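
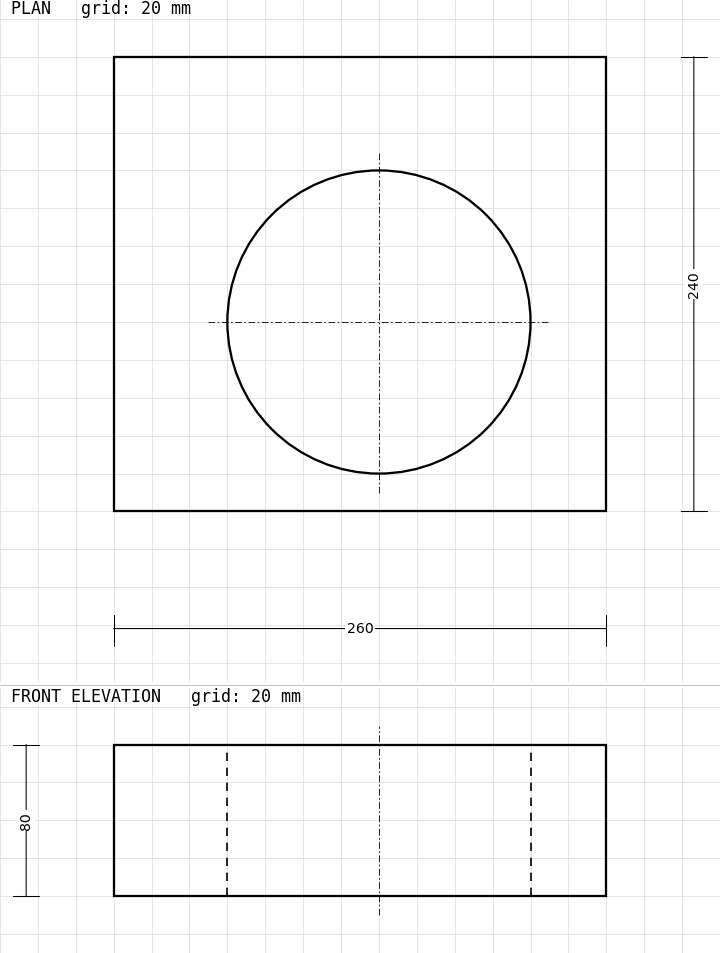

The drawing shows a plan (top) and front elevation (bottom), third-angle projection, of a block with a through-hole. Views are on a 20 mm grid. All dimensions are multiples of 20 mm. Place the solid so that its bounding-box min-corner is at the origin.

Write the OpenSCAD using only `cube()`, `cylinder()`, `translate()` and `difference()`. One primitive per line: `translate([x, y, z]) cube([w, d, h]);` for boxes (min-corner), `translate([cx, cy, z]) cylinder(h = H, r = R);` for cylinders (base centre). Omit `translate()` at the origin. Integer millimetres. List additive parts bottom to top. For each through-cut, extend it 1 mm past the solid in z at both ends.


difference() {
  cube([260, 240, 80]);
  translate([140, 100, -1]) cylinder(h = 82, r = 80);
}


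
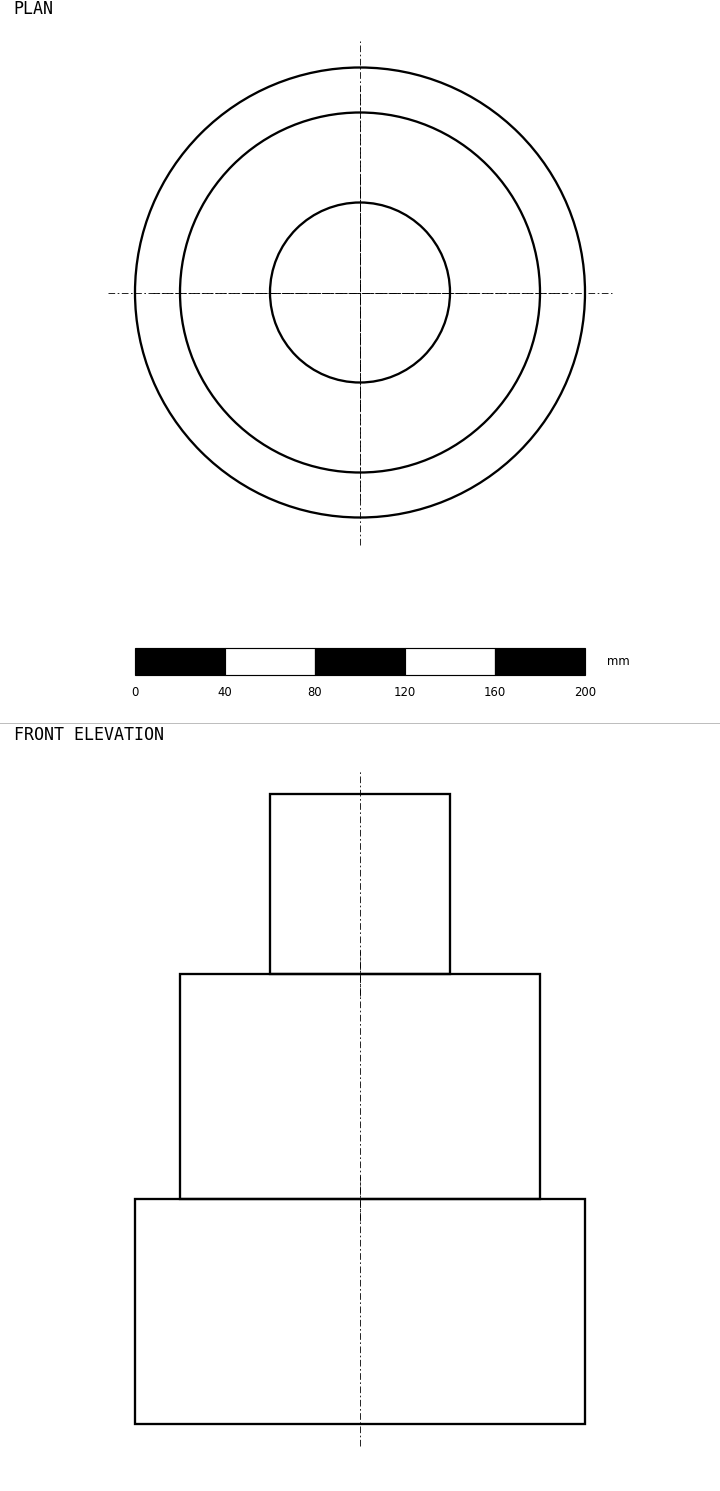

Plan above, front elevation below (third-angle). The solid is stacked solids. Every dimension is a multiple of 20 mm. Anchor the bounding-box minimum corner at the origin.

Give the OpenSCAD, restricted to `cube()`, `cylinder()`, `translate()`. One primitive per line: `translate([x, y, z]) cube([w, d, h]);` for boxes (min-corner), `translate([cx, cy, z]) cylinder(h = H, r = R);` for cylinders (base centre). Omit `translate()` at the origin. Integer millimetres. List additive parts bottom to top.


translate([100, 100, 0]) cylinder(h = 100, r = 100);
translate([100, 100, 100]) cylinder(h = 100, r = 80);
translate([100, 100, 200]) cylinder(h = 80, r = 40);


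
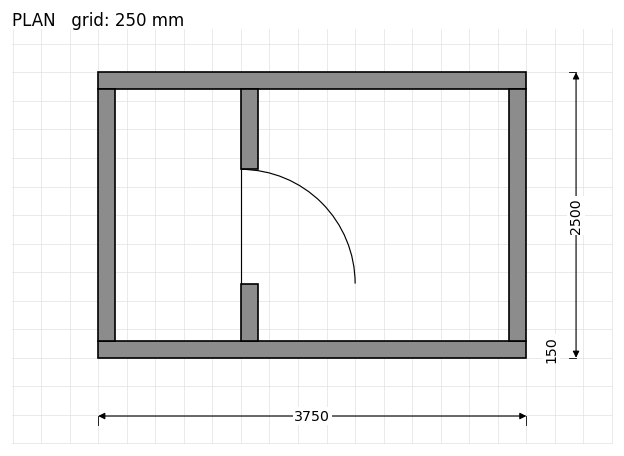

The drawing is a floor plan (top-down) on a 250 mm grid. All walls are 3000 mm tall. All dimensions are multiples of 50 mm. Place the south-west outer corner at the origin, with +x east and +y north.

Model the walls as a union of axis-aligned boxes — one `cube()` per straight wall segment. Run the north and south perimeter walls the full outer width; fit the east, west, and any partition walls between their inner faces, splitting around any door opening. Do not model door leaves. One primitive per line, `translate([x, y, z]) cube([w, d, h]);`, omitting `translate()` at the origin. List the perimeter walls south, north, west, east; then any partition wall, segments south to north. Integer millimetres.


cube([3750, 150, 3000]);
translate([0, 2350, 0]) cube([3750, 150, 3000]);
translate([0, 150, 0]) cube([150, 2200, 3000]);
translate([3600, 150, 0]) cube([150, 2200, 3000]);
translate([1250, 150, 0]) cube([150, 500, 3000]);
translate([1250, 1650, 0]) cube([150, 700, 3000]);


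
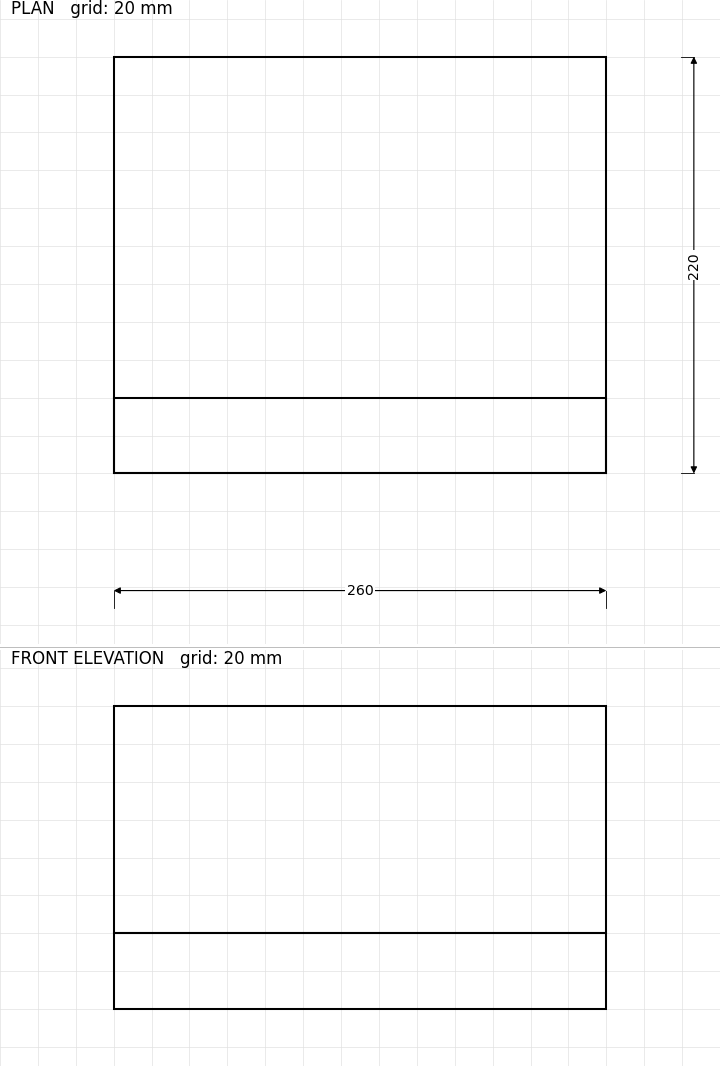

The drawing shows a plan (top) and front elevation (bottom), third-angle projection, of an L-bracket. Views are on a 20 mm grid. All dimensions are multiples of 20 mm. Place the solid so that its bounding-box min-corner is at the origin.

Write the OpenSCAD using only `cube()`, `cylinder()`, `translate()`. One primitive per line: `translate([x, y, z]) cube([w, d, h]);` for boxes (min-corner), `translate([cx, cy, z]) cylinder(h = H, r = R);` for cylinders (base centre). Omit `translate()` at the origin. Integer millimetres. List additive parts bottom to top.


cube([260, 220, 40]);
translate([0, 0, 40]) cube([260, 40, 120]);


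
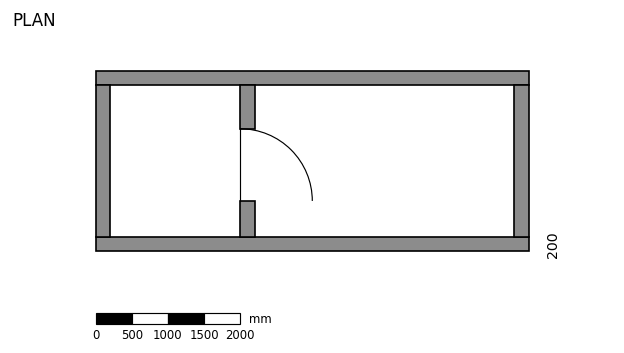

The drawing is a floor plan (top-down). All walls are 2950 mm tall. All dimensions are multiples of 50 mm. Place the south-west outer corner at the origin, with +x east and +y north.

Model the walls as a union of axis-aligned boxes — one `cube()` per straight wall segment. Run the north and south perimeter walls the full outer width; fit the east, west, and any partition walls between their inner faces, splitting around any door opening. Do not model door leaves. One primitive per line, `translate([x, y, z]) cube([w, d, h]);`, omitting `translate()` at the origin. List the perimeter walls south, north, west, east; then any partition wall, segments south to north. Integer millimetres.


cube([6000, 200, 2950]);
translate([0, 2300, 0]) cube([6000, 200, 2950]);
translate([0, 200, 0]) cube([200, 2100, 2950]);
translate([5800, 200, 0]) cube([200, 2100, 2950]);
translate([2000, 200, 0]) cube([200, 500, 2950]);
translate([2000, 1700, 0]) cube([200, 600, 2950]);


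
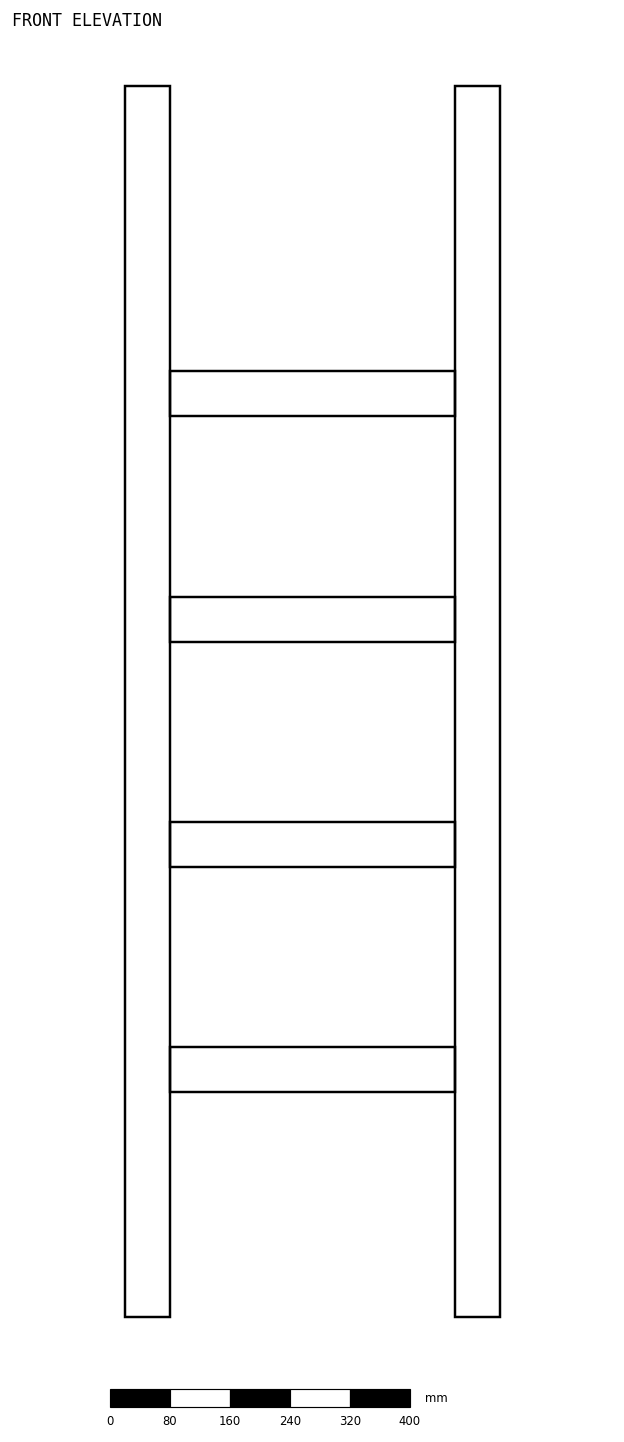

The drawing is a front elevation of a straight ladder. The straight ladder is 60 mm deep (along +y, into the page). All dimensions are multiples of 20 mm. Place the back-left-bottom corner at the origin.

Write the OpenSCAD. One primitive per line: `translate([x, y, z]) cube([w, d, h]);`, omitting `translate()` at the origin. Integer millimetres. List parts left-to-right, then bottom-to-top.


cube([60, 60, 1640]);
translate([60, 0, 300]) cube([380, 60, 60]);
translate([60, 0, 600]) cube([380, 60, 60]);
translate([60, 0, 900]) cube([380, 60, 60]);
translate([60, 0, 1200]) cube([380, 60, 60]);
translate([440, 0, 0]) cube([60, 60, 1640]);


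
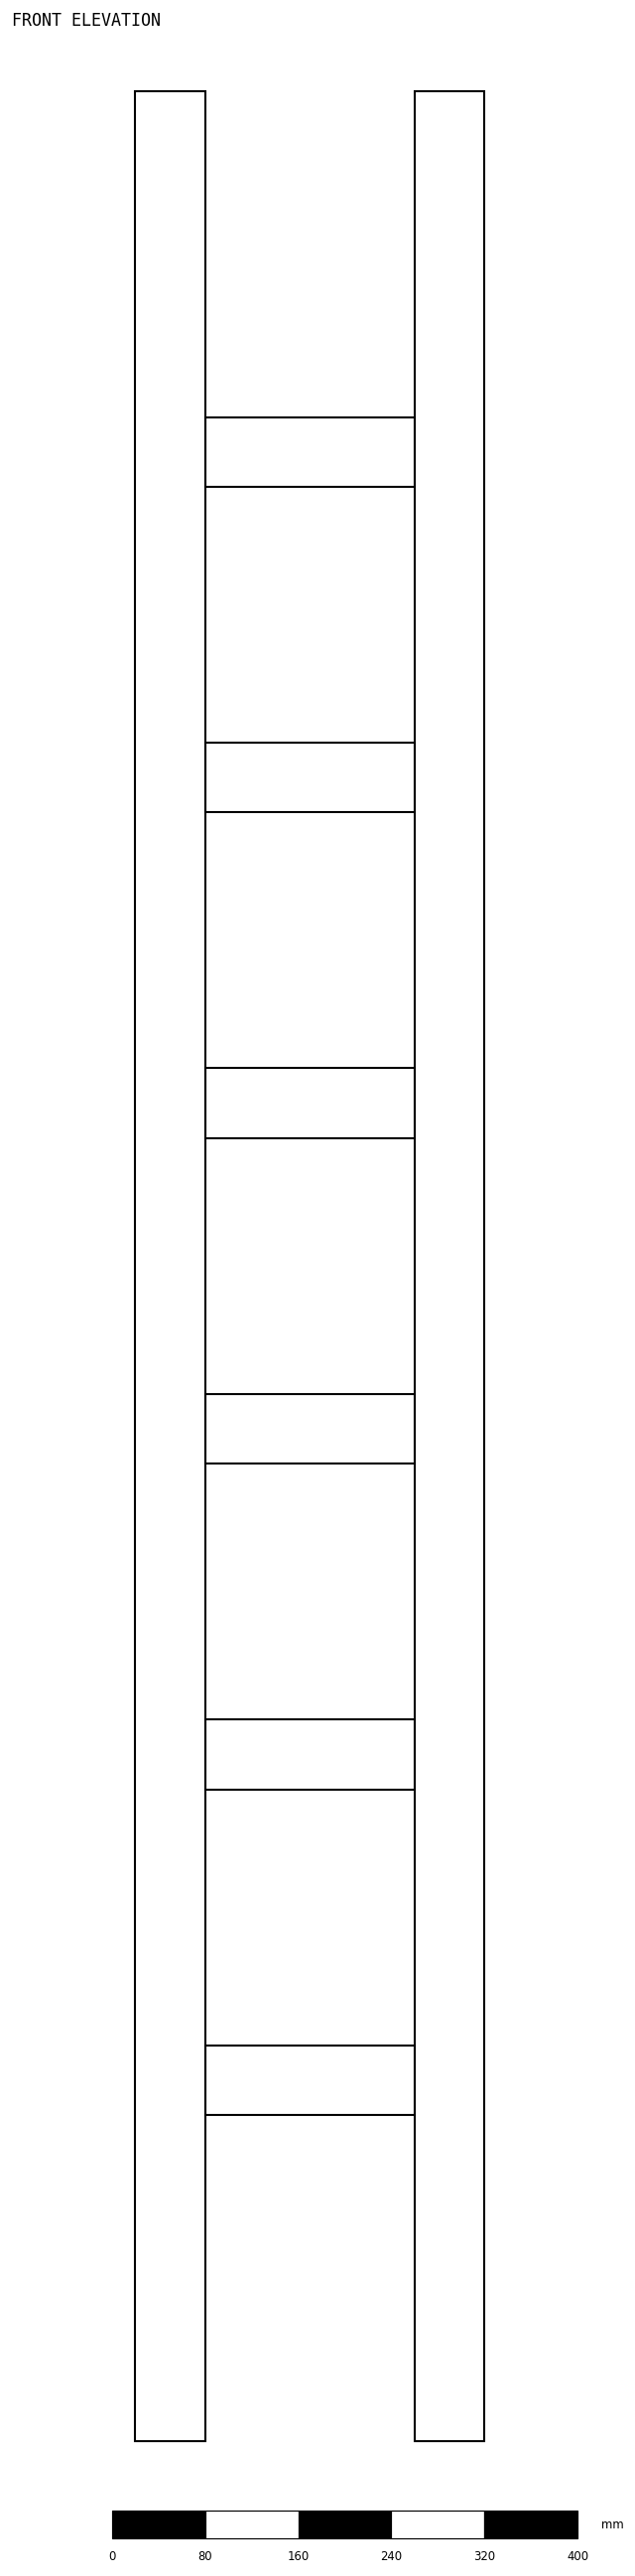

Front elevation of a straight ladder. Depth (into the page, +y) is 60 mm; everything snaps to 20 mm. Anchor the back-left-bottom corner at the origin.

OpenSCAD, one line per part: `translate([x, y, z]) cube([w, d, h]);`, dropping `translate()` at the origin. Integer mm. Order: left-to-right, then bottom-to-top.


cube([60, 60, 2020]);
translate([60, 0, 280]) cube([180, 60, 60]);
translate([60, 0, 560]) cube([180, 60, 60]);
translate([60, 0, 840]) cube([180, 60, 60]);
translate([60, 0, 1120]) cube([180, 60, 60]);
translate([60, 0, 1400]) cube([180, 60, 60]);
translate([60, 0, 1680]) cube([180, 60, 60]);
translate([240, 0, 0]) cube([60, 60, 2020]);


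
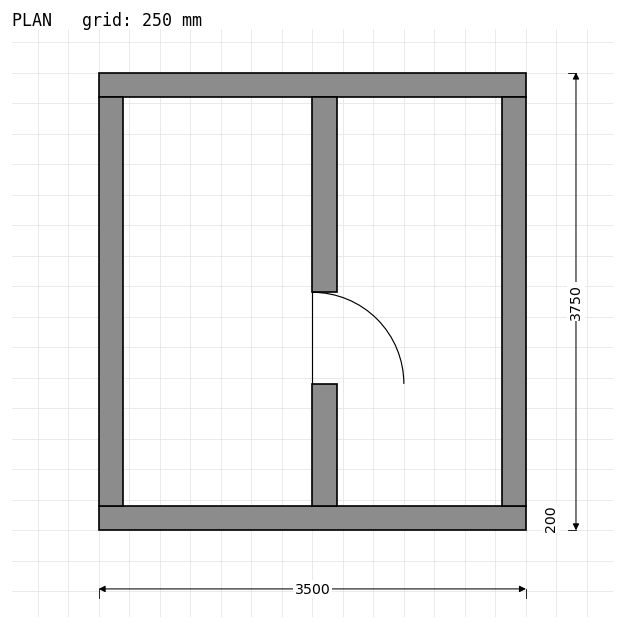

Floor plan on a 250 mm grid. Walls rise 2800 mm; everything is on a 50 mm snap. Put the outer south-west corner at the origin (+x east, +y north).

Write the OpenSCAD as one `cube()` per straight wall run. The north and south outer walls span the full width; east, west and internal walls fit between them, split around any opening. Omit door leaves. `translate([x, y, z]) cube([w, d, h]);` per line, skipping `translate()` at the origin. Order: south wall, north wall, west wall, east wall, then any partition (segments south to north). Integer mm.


cube([3500, 200, 2800]);
translate([0, 3550, 0]) cube([3500, 200, 2800]);
translate([0, 200, 0]) cube([200, 3350, 2800]);
translate([3300, 200, 0]) cube([200, 3350, 2800]);
translate([1750, 200, 0]) cube([200, 1000, 2800]);
translate([1750, 1950, 0]) cube([200, 1600, 2800]);


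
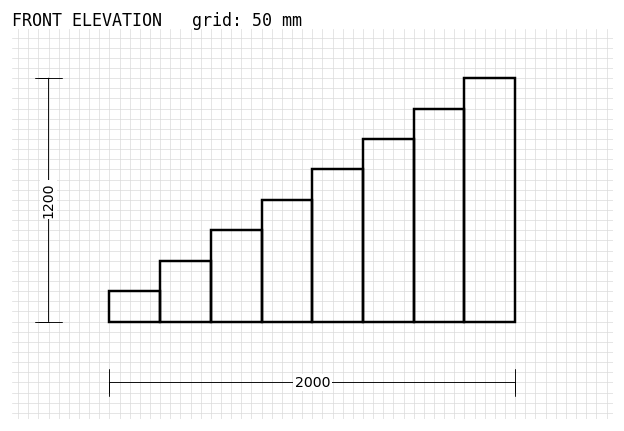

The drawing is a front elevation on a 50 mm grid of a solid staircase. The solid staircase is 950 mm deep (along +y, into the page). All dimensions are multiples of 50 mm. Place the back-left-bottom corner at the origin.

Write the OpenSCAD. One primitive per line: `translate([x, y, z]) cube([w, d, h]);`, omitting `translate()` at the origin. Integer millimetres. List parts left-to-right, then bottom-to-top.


cube([250, 950, 150]);
translate([250, 0, 0]) cube([250, 950, 300]);
translate([500, 0, 0]) cube([250, 950, 450]);
translate([750, 0, 0]) cube([250, 950, 600]);
translate([1000, 0, 0]) cube([250, 950, 750]);
translate([1250, 0, 0]) cube([250, 950, 900]);
translate([1500, 0, 0]) cube([250, 950, 1050]);
translate([1750, 0, 0]) cube([250, 950, 1200]);


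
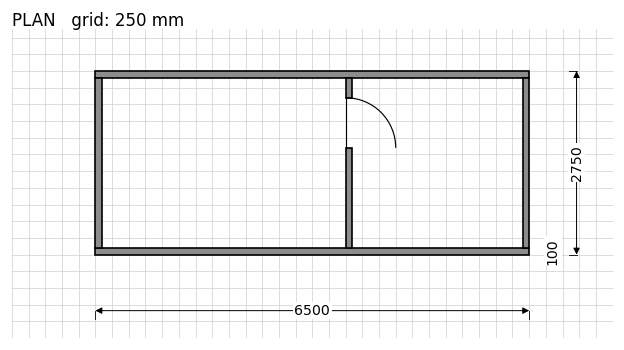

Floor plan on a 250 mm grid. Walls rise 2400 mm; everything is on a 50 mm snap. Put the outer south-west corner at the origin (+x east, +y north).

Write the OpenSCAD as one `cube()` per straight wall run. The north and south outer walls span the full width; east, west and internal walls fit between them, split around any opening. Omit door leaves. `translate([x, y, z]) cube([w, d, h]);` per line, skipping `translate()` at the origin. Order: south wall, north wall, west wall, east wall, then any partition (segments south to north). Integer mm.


cube([6500, 100, 2400]);
translate([0, 2650, 0]) cube([6500, 100, 2400]);
translate([0, 100, 0]) cube([100, 2550, 2400]);
translate([6400, 100, 0]) cube([100, 2550, 2400]);
translate([3750, 100, 0]) cube([100, 1500, 2400]);
translate([3750, 2350, 0]) cube([100, 300, 2400]);


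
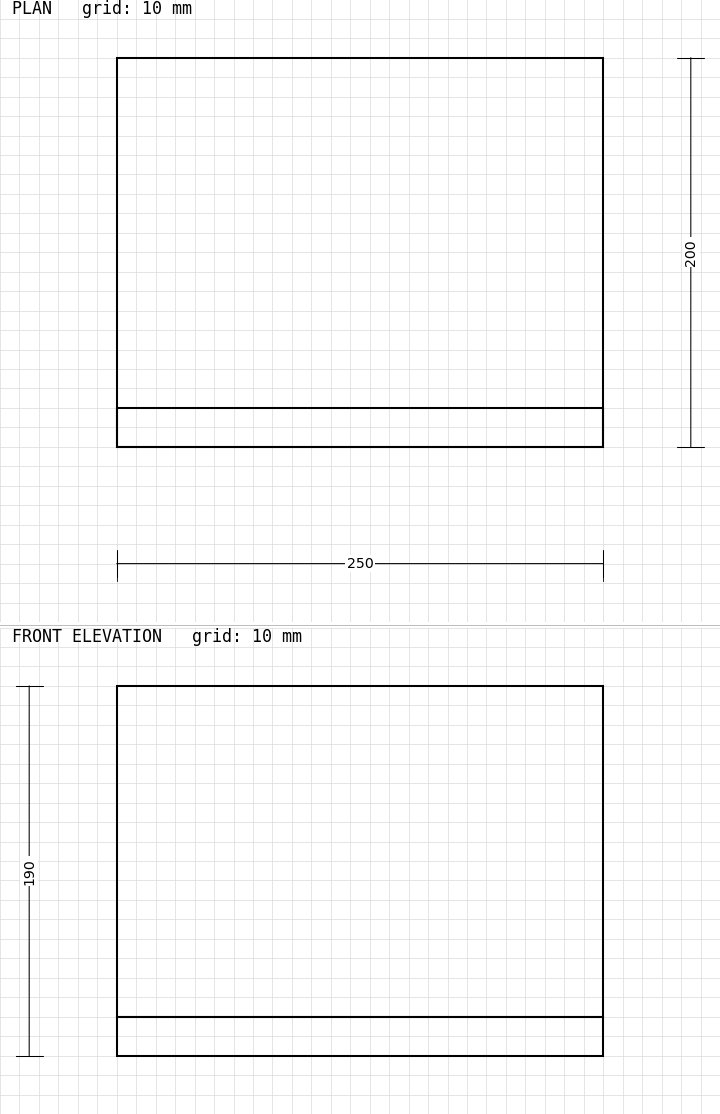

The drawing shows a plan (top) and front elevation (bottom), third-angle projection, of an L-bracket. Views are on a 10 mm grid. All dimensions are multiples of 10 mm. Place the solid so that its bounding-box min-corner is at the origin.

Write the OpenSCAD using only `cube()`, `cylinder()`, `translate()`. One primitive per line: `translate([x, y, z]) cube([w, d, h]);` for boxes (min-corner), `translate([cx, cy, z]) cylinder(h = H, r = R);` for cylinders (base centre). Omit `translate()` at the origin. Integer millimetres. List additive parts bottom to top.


cube([250, 200, 20]);
translate([0, 0, 20]) cube([250, 20, 170]);


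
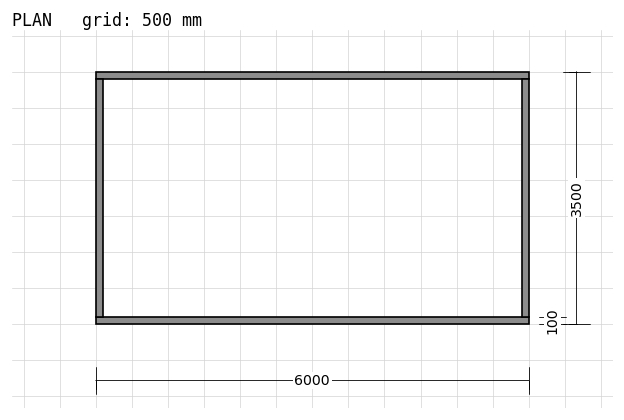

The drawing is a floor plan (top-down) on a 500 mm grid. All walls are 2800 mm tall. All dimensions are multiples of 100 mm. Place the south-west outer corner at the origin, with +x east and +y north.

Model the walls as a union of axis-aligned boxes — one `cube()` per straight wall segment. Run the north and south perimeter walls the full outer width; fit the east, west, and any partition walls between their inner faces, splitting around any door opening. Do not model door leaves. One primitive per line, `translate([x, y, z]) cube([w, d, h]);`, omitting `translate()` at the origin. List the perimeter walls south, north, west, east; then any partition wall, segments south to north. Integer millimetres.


cube([6000, 100, 2800]);
translate([0, 3400, 0]) cube([6000, 100, 2800]);
translate([0, 100, 0]) cube([100, 3300, 2800]);
translate([5900, 100, 0]) cube([100, 3300, 2800]);


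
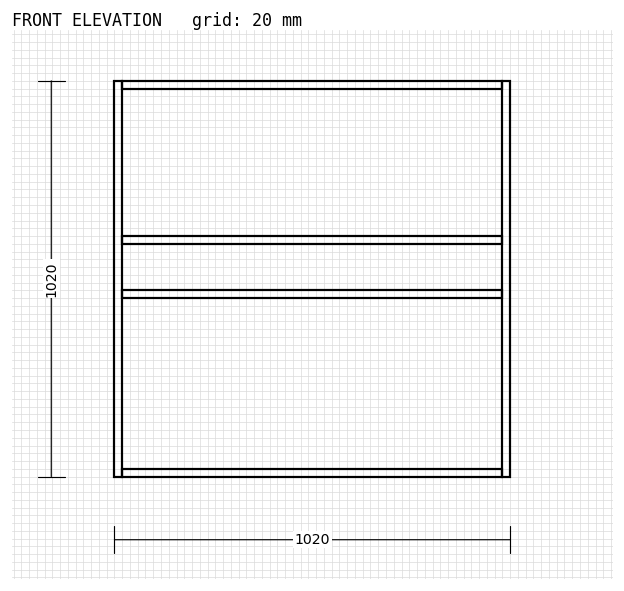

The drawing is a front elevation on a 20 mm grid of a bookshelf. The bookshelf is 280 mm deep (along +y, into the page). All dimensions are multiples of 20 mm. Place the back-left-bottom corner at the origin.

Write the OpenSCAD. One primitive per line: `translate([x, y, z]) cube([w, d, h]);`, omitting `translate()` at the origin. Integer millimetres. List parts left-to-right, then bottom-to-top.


cube([20, 280, 1020]);
translate([20, 0, 0]) cube([980, 280, 20]);
translate([20, 0, 460]) cube([980, 280, 20]);
translate([20, 0, 600]) cube([980, 280, 20]);
translate([20, 0, 1000]) cube([980, 280, 20]);
translate([1000, 0, 0]) cube([20, 280, 1020]);


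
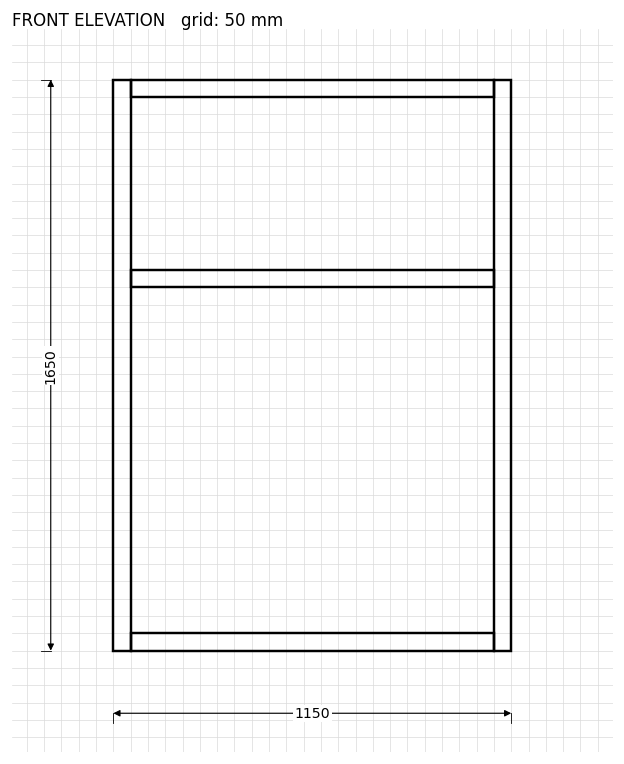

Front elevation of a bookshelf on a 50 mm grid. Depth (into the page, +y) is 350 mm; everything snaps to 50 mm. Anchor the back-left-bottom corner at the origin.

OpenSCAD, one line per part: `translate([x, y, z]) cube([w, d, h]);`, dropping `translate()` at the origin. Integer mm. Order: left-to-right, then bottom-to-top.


cube([50, 350, 1650]);
translate([50, 0, 0]) cube([1050, 350, 50]);
translate([50, 0, 1050]) cube([1050, 350, 50]);
translate([50, 0, 1600]) cube([1050, 350, 50]);
translate([1100, 0, 0]) cube([50, 350, 1650]);


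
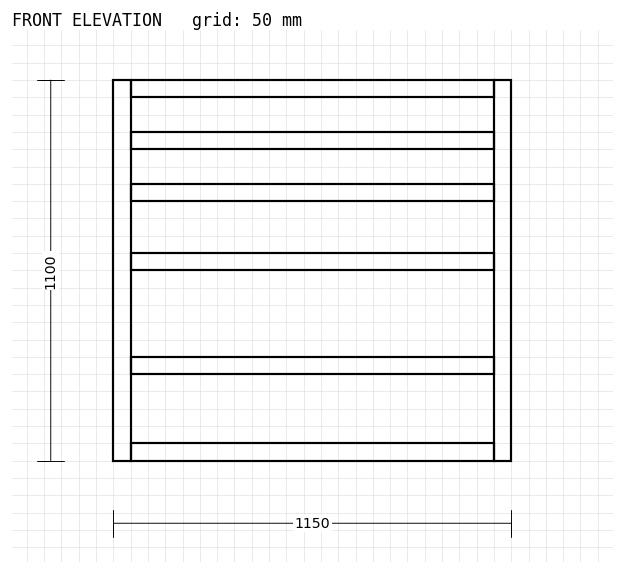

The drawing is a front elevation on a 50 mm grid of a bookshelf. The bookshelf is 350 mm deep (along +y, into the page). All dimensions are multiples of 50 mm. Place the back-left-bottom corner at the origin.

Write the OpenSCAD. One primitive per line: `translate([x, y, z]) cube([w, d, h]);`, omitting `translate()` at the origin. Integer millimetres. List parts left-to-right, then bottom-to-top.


cube([50, 350, 1100]);
translate([50, 0, 0]) cube([1050, 350, 50]);
translate([50, 0, 250]) cube([1050, 350, 50]);
translate([50, 0, 550]) cube([1050, 350, 50]);
translate([50, 0, 750]) cube([1050, 350, 50]);
translate([50, 0, 900]) cube([1050, 350, 50]);
translate([50, 0, 1050]) cube([1050, 350, 50]);
translate([1100, 0, 0]) cube([50, 350, 1100]);


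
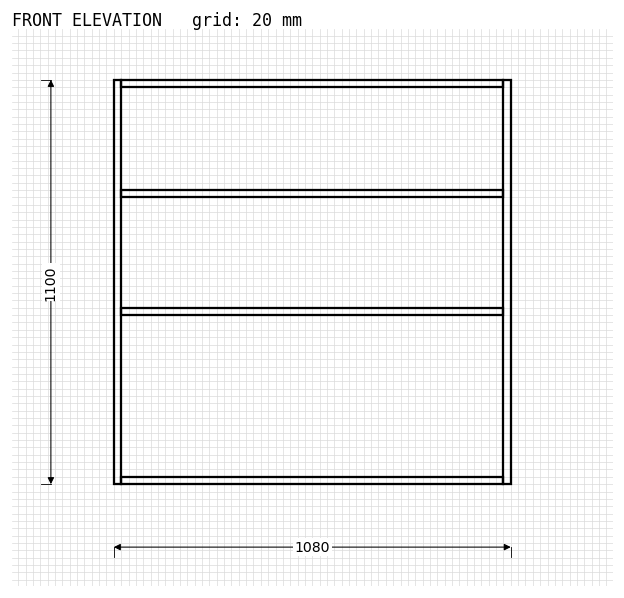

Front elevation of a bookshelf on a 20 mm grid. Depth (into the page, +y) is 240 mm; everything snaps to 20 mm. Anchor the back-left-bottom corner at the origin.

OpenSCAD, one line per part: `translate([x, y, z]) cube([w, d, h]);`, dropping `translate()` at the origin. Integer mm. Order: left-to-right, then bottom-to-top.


cube([20, 240, 1100]);
translate([20, 0, 0]) cube([1040, 240, 20]);
translate([20, 0, 460]) cube([1040, 240, 20]);
translate([20, 0, 780]) cube([1040, 240, 20]);
translate([20, 0, 1080]) cube([1040, 240, 20]);
translate([1060, 0, 0]) cube([20, 240, 1100]);


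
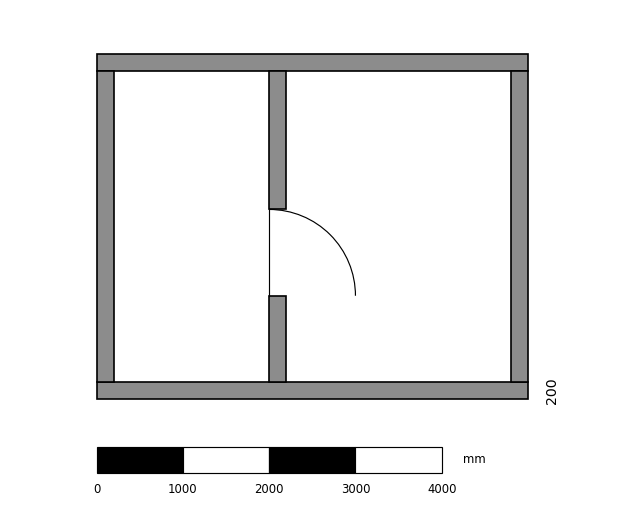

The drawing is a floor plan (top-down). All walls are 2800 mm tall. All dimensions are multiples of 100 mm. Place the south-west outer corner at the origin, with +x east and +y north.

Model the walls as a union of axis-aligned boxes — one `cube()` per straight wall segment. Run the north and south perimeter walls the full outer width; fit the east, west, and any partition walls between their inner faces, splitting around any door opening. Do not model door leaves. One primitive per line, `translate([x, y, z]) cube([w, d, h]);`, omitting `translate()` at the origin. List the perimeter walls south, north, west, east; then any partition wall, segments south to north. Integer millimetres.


cube([5000, 200, 2800]);
translate([0, 3800, 0]) cube([5000, 200, 2800]);
translate([0, 200, 0]) cube([200, 3600, 2800]);
translate([4800, 200, 0]) cube([200, 3600, 2800]);
translate([2000, 200, 0]) cube([200, 1000, 2800]);
translate([2000, 2200, 0]) cube([200, 1600, 2800]);


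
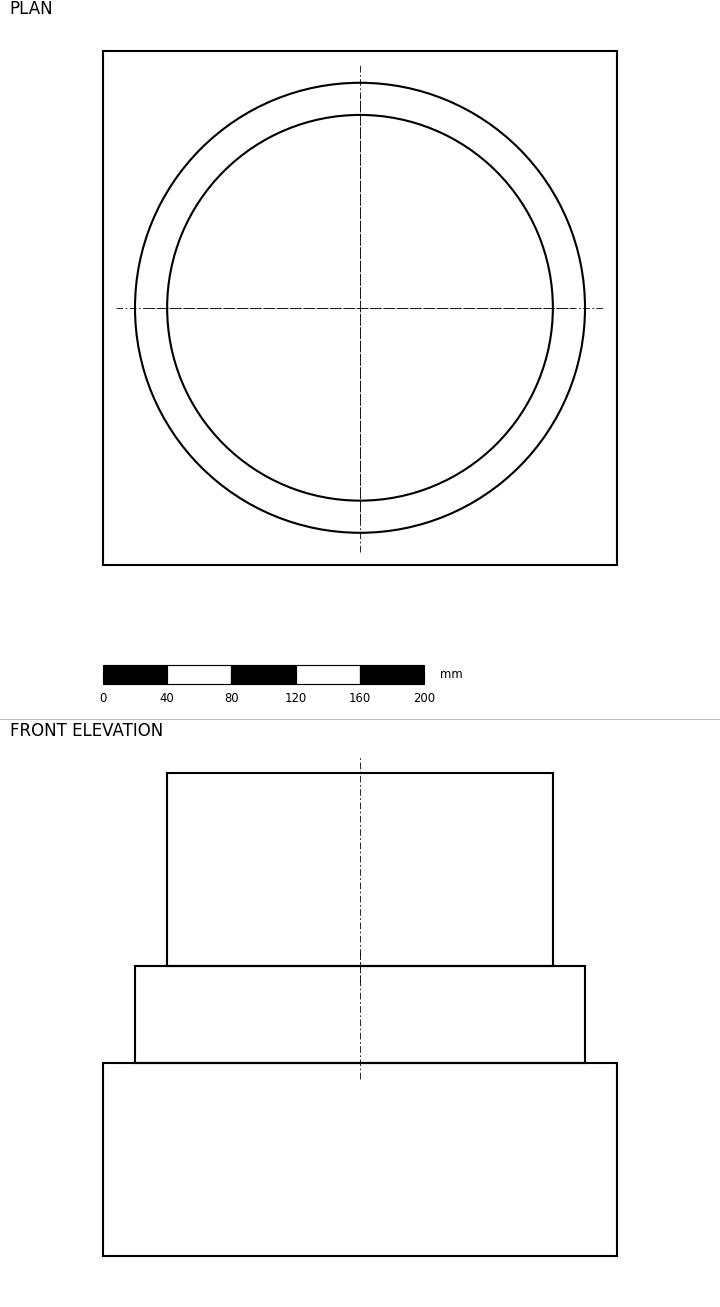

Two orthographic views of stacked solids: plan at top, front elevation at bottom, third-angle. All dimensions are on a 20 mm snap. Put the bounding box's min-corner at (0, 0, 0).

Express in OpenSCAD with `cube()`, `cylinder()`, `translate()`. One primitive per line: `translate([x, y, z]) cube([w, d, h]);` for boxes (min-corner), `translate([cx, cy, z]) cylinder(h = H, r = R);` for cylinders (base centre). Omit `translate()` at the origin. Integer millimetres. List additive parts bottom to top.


cube([320, 320, 120]);
translate([160, 160, 120]) cylinder(h = 60, r = 140);
translate([160, 160, 180]) cylinder(h = 120, r = 120);


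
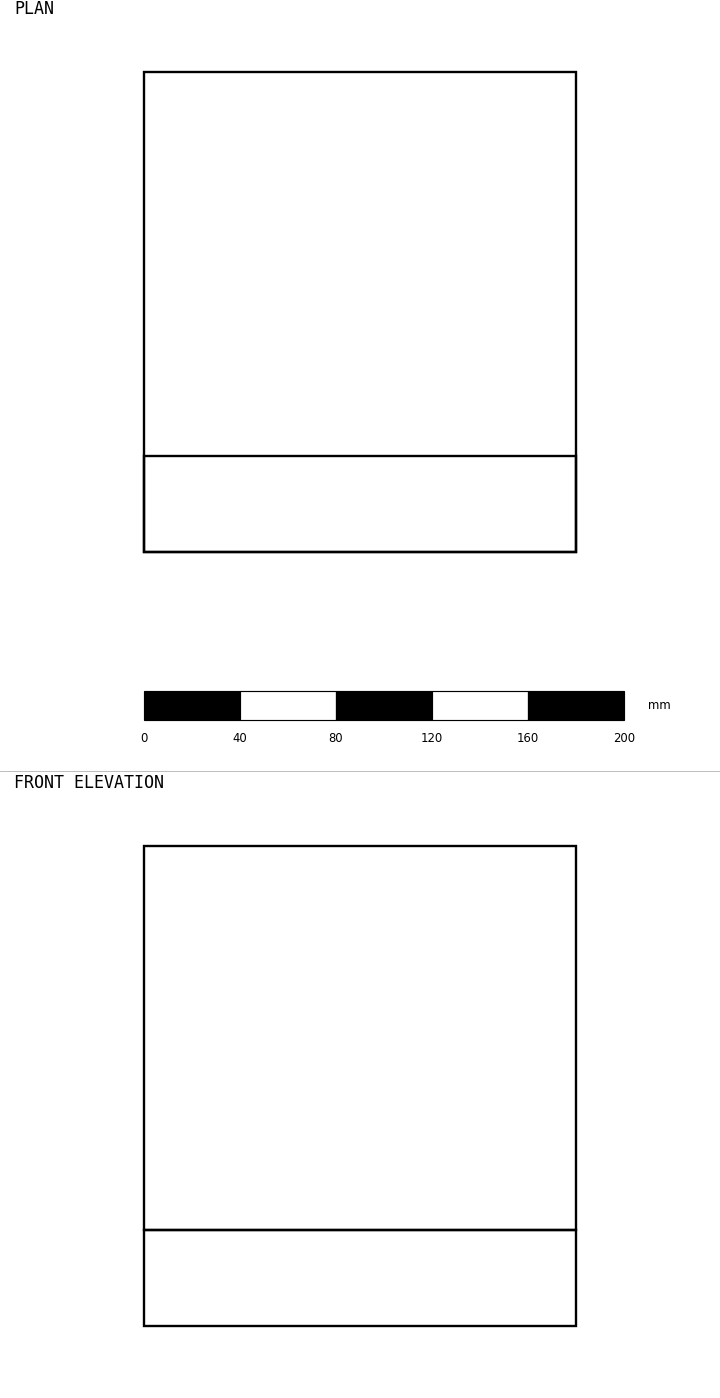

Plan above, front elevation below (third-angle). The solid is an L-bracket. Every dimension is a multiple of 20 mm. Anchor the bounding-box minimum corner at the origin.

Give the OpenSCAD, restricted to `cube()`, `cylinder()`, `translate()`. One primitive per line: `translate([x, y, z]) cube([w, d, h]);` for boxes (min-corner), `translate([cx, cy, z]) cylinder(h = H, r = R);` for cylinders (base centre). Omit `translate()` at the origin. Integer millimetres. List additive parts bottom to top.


cube([180, 200, 40]);
translate([0, 0, 40]) cube([180, 40, 160]);


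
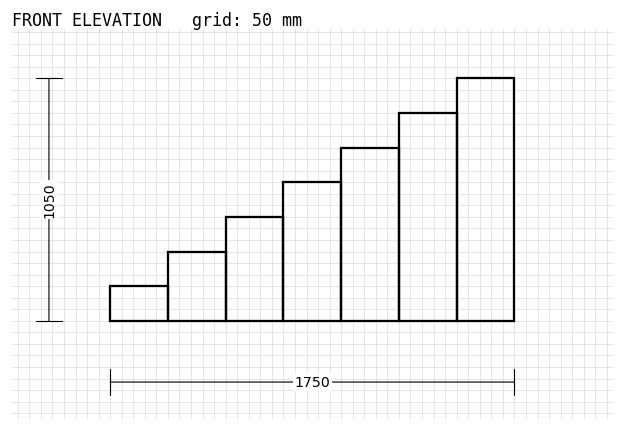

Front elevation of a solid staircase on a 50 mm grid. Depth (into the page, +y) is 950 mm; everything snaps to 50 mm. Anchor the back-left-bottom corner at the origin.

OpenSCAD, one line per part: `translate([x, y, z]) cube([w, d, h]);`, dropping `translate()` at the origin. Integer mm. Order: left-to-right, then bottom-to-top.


cube([250, 950, 150]);
translate([250, 0, 0]) cube([250, 950, 300]);
translate([500, 0, 0]) cube([250, 950, 450]);
translate([750, 0, 0]) cube([250, 950, 600]);
translate([1000, 0, 0]) cube([250, 950, 750]);
translate([1250, 0, 0]) cube([250, 950, 900]);
translate([1500, 0, 0]) cube([250, 950, 1050]);


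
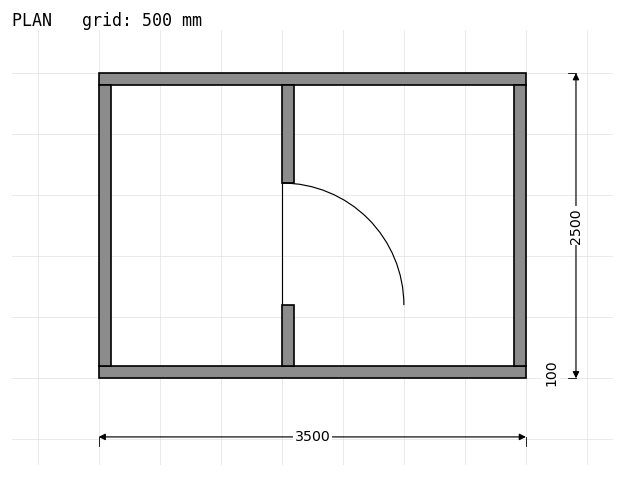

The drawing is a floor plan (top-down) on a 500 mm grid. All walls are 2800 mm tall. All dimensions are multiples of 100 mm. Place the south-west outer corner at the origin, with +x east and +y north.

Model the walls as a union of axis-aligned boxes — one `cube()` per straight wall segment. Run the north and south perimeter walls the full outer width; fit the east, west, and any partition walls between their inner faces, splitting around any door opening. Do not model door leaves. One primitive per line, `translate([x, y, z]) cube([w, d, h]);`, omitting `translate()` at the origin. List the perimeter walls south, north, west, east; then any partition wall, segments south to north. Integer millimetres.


cube([3500, 100, 2800]);
translate([0, 2400, 0]) cube([3500, 100, 2800]);
translate([0, 100, 0]) cube([100, 2300, 2800]);
translate([3400, 100, 0]) cube([100, 2300, 2800]);
translate([1500, 100, 0]) cube([100, 500, 2800]);
translate([1500, 1600, 0]) cube([100, 800, 2800]);


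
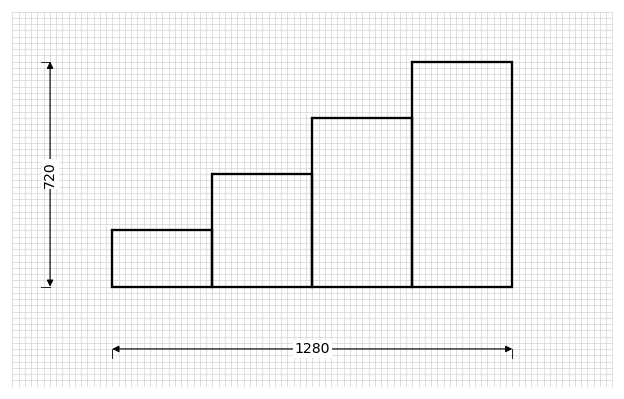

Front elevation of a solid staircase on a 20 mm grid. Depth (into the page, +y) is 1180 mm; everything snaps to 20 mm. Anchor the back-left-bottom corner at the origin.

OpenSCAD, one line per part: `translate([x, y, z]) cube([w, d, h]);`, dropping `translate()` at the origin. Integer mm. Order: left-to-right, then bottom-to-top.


cube([320, 1180, 180]);
translate([320, 0, 0]) cube([320, 1180, 360]);
translate([640, 0, 0]) cube([320, 1180, 540]);
translate([960, 0, 0]) cube([320, 1180, 720]);


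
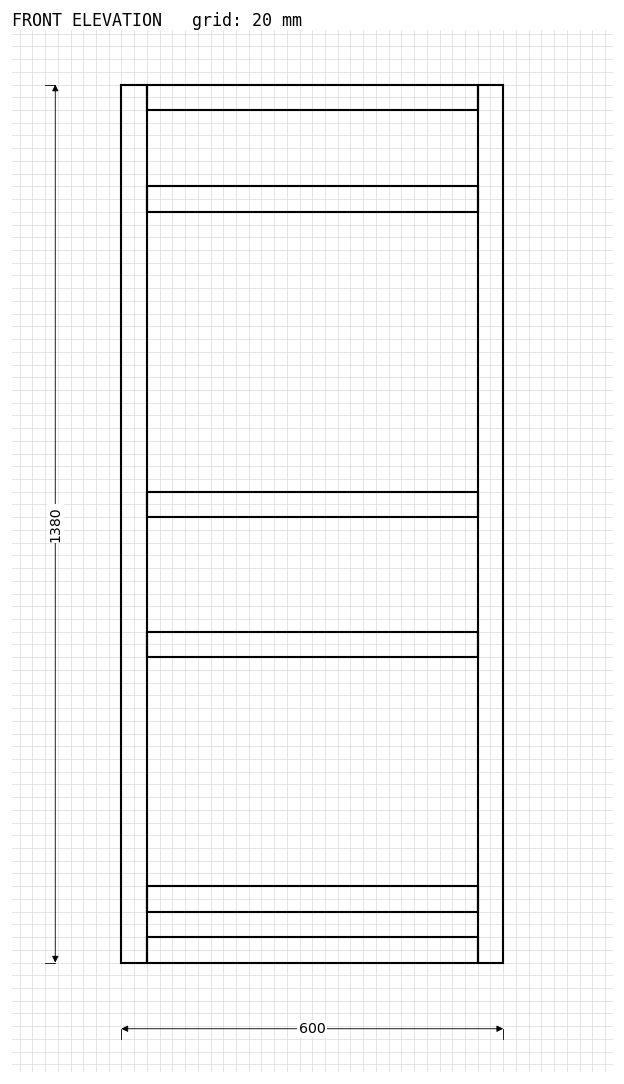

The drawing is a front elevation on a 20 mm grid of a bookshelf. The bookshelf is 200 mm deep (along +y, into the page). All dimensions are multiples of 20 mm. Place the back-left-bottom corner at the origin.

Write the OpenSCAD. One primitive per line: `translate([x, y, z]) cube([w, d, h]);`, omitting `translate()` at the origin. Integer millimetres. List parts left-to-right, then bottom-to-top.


cube([40, 200, 1380]);
translate([40, 0, 0]) cube([520, 200, 40]);
translate([40, 0, 80]) cube([520, 200, 40]);
translate([40, 0, 480]) cube([520, 200, 40]);
translate([40, 0, 700]) cube([520, 200, 40]);
translate([40, 0, 1180]) cube([520, 200, 40]);
translate([40, 0, 1340]) cube([520, 200, 40]);
translate([560, 0, 0]) cube([40, 200, 1380]);


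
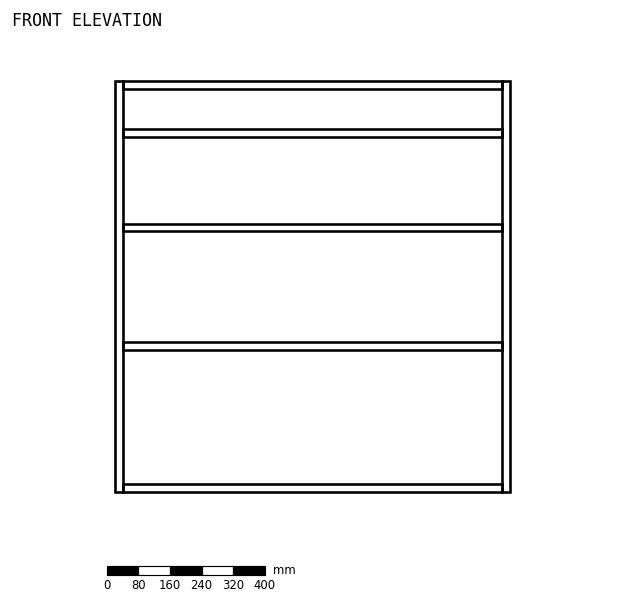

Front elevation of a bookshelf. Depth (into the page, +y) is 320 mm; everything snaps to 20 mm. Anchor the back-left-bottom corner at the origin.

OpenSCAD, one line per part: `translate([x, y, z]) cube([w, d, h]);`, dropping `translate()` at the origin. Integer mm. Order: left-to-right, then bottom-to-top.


cube([20, 320, 1040]);
translate([20, 0, 0]) cube([960, 320, 20]);
translate([20, 0, 360]) cube([960, 320, 20]);
translate([20, 0, 660]) cube([960, 320, 20]);
translate([20, 0, 900]) cube([960, 320, 20]);
translate([20, 0, 1020]) cube([960, 320, 20]);
translate([980, 0, 0]) cube([20, 320, 1040]);


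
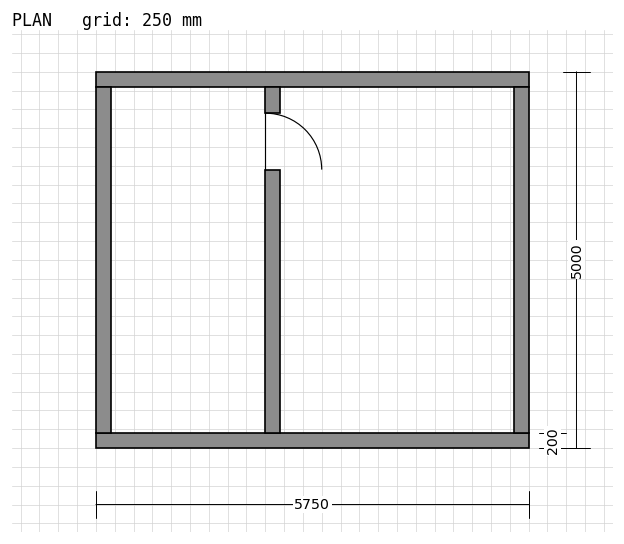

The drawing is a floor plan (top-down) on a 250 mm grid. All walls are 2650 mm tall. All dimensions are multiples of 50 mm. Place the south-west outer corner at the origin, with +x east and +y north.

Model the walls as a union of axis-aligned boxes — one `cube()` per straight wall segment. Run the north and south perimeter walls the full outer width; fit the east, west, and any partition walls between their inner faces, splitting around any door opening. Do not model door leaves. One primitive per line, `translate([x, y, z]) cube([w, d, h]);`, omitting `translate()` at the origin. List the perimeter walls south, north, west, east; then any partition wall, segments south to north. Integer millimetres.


cube([5750, 200, 2650]);
translate([0, 4800, 0]) cube([5750, 200, 2650]);
translate([0, 200, 0]) cube([200, 4600, 2650]);
translate([5550, 200, 0]) cube([200, 4600, 2650]);
translate([2250, 200, 0]) cube([200, 3500, 2650]);
translate([2250, 4450, 0]) cube([200, 350, 2650]);


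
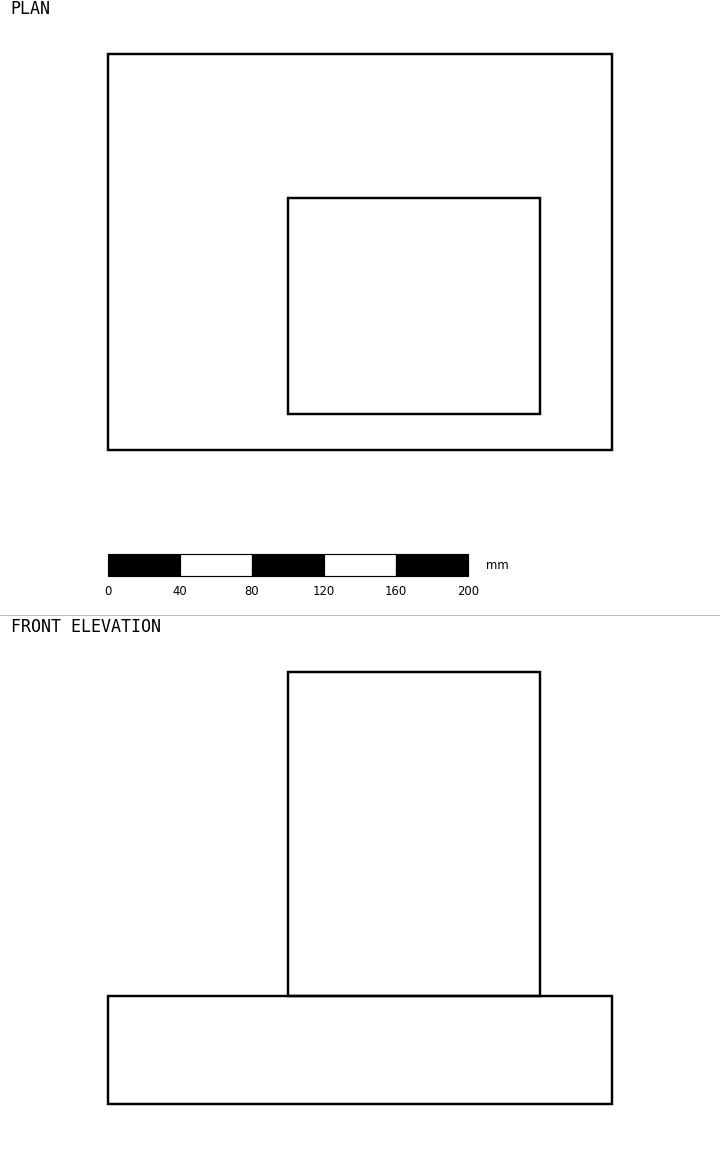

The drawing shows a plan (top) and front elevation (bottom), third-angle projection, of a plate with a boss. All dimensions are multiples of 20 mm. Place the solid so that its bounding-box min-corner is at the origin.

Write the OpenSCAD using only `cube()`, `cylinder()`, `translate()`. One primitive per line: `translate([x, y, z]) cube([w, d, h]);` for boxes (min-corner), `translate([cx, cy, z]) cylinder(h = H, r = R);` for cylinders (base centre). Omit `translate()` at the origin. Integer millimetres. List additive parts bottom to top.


cube([280, 220, 60]);
translate([100, 20, 60]) cube([140, 120, 180]);


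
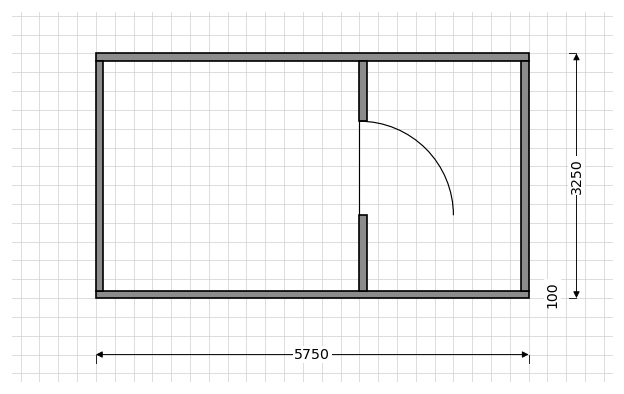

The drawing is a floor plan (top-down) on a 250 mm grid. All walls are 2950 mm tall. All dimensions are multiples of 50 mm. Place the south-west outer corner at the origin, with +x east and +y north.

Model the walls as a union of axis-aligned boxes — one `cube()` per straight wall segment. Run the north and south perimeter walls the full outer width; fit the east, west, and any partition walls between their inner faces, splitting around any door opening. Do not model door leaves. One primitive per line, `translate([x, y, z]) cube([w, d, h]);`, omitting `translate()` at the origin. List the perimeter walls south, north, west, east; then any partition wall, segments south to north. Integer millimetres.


cube([5750, 100, 2950]);
translate([0, 3150, 0]) cube([5750, 100, 2950]);
translate([0, 100, 0]) cube([100, 3050, 2950]);
translate([5650, 100, 0]) cube([100, 3050, 2950]);
translate([3500, 100, 0]) cube([100, 1000, 2950]);
translate([3500, 2350, 0]) cube([100, 800, 2950]);


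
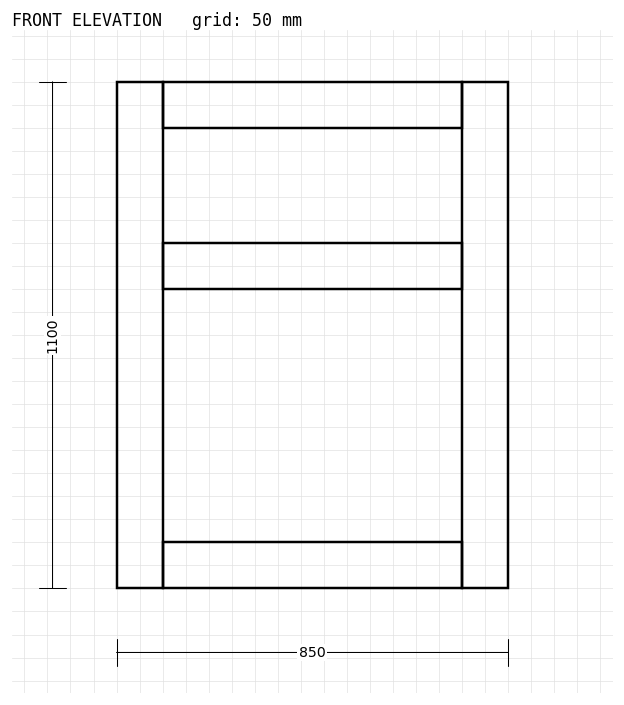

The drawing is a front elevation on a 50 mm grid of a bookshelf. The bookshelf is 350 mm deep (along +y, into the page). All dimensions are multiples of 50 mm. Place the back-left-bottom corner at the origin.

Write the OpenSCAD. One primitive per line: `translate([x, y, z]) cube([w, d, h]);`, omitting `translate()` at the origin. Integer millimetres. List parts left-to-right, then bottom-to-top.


cube([100, 350, 1100]);
translate([100, 0, 0]) cube([650, 350, 100]);
translate([100, 0, 650]) cube([650, 350, 100]);
translate([100, 0, 1000]) cube([650, 350, 100]);
translate([750, 0, 0]) cube([100, 350, 1100]);


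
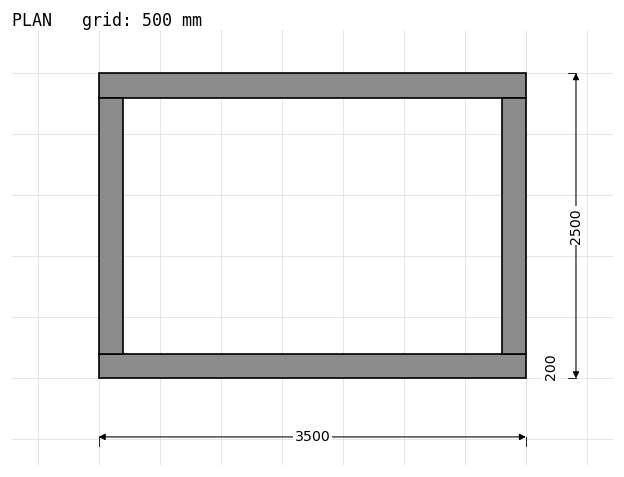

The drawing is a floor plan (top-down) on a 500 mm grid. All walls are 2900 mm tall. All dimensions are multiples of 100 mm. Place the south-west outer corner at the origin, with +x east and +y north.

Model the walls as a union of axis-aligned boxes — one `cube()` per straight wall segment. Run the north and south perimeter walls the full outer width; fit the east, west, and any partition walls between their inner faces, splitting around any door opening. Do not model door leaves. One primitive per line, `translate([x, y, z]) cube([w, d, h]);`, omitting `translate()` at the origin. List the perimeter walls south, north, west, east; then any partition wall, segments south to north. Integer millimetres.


cube([3500, 200, 2900]);
translate([0, 2300, 0]) cube([3500, 200, 2900]);
translate([0, 200, 0]) cube([200, 2100, 2900]);
translate([3300, 200, 0]) cube([200, 2100, 2900]);


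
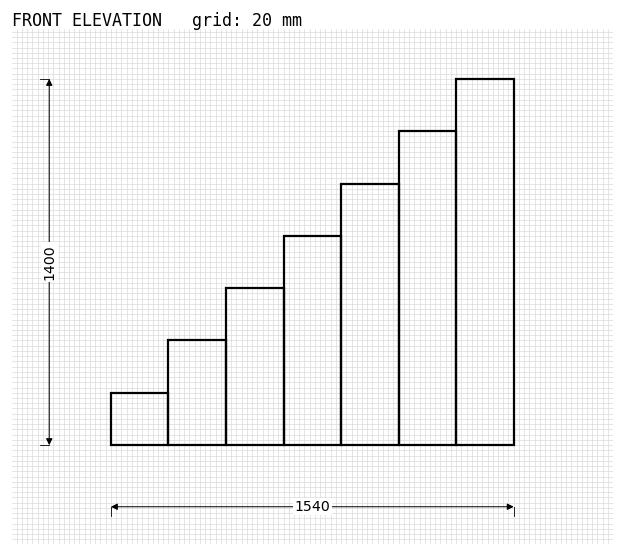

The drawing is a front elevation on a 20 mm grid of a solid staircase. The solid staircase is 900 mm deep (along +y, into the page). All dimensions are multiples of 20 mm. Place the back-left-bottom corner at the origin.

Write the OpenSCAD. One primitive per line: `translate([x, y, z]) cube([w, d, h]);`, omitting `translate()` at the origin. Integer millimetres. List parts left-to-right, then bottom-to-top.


cube([220, 900, 200]);
translate([220, 0, 0]) cube([220, 900, 400]);
translate([440, 0, 0]) cube([220, 900, 600]);
translate([660, 0, 0]) cube([220, 900, 800]);
translate([880, 0, 0]) cube([220, 900, 1000]);
translate([1100, 0, 0]) cube([220, 900, 1200]);
translate([1320, 0, 0]) cube([220, 900, 1400]);


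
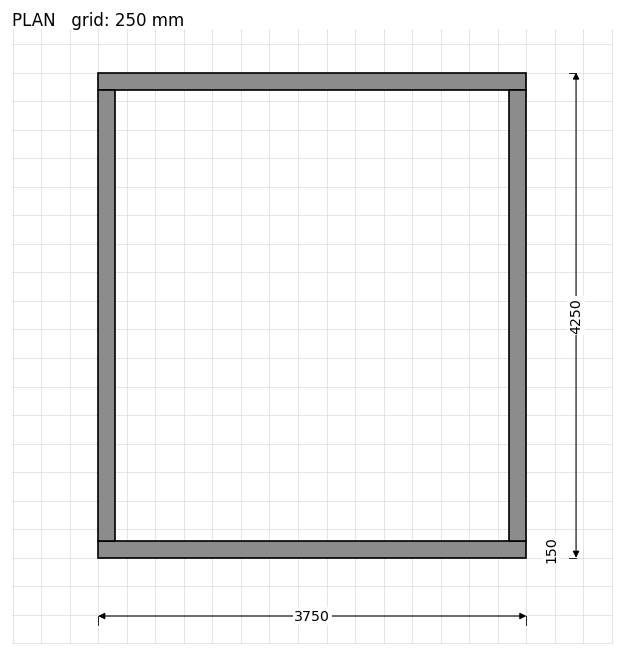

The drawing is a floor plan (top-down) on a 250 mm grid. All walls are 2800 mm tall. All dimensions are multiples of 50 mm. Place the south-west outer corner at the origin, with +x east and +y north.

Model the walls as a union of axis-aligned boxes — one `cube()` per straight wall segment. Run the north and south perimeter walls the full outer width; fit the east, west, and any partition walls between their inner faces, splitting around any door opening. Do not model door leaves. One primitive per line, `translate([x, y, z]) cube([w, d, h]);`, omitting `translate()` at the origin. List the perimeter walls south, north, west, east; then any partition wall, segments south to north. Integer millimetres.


cube([3750, 150, 2800]);
translate([0, 4100, 0]) cube([3750, 150, 2800]);
translate([0, 150, 0]) cube([150, 3950, 2800]);
translate([3600, 150, 0]) cube([150, 3950, 2800]);


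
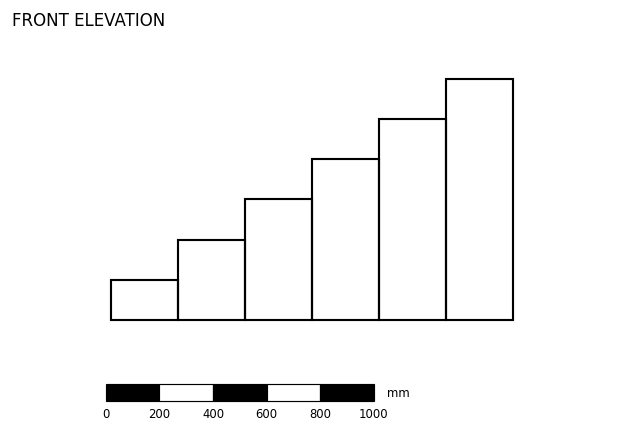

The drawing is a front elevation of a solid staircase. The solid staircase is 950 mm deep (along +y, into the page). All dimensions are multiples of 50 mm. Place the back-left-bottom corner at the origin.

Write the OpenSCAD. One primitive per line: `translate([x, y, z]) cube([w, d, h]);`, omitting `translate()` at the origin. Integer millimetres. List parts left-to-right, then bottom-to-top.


cube([250, 950, 150]);
translate([250, 0, 0]) cube([250, 950, 300]);
translate([500, 0, 0]) cube([250, 950, 450]);
translate([750, 0, 0]) cube([250, 950, 600]);
translate([1000, 0, 0]) cube([250, 950, 750]);
translate([1250, 0, 0]) cube([250, 950, 900]);


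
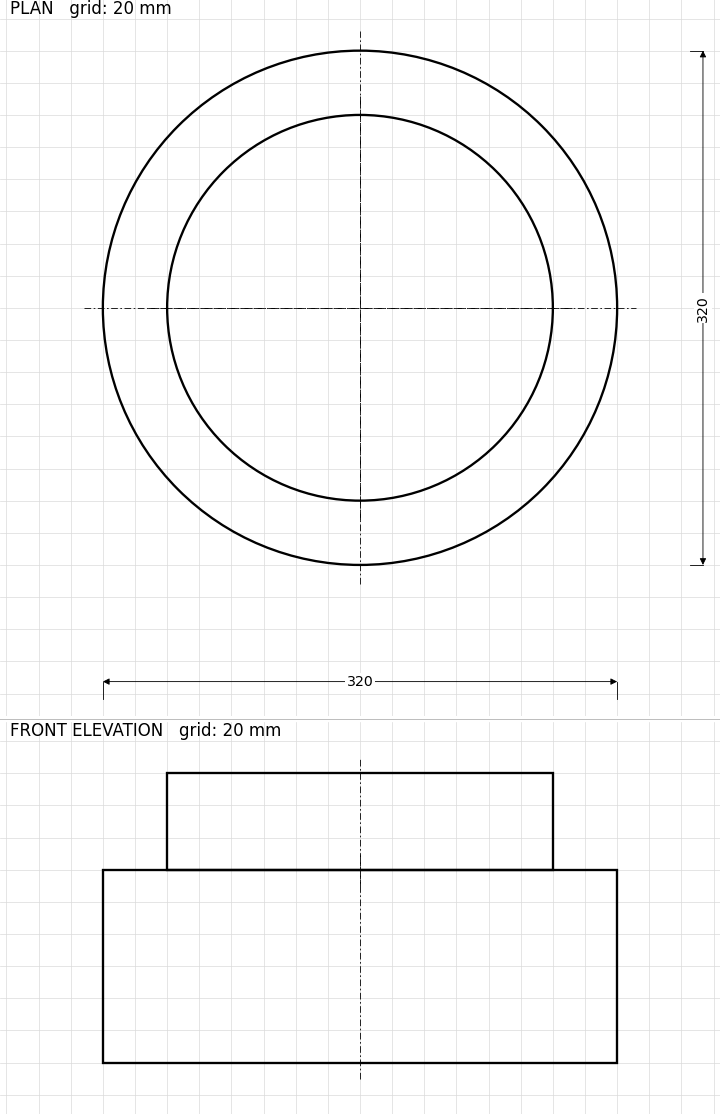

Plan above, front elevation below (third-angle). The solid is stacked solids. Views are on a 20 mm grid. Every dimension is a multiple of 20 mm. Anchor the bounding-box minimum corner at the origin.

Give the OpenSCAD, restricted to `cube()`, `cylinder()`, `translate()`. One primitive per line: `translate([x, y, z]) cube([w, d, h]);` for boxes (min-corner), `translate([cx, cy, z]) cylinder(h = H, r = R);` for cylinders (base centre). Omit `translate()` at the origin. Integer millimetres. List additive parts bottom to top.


translate([160, 160, 0]) cylinder(h = 120, r = 160);
translate([160, 160, 120]) cylinder(h = 60, r = 120);


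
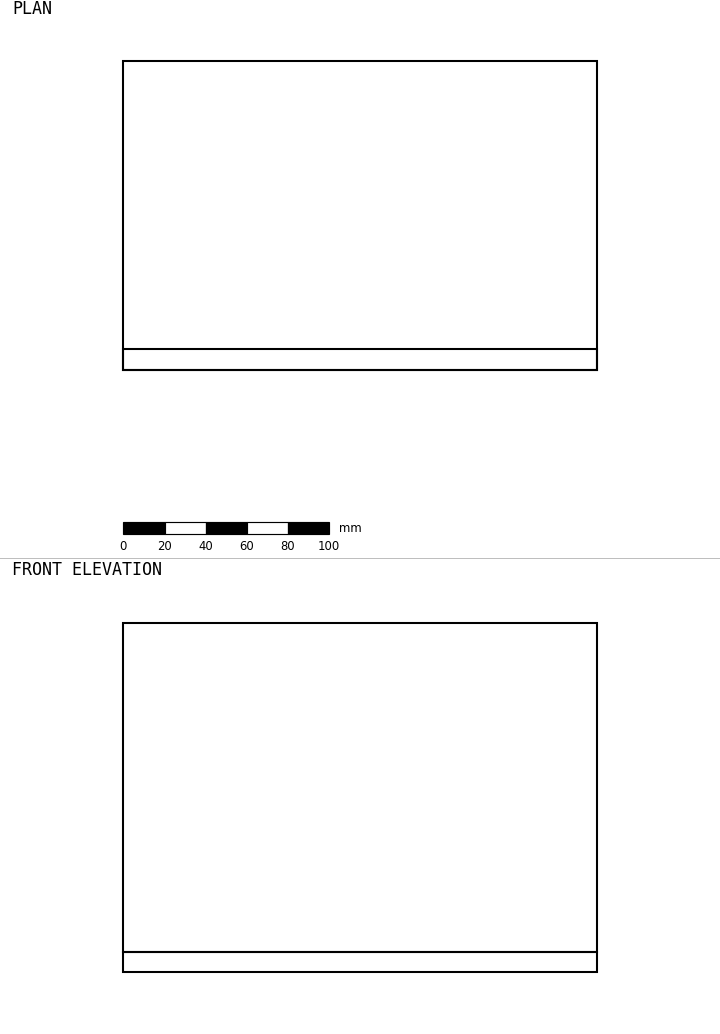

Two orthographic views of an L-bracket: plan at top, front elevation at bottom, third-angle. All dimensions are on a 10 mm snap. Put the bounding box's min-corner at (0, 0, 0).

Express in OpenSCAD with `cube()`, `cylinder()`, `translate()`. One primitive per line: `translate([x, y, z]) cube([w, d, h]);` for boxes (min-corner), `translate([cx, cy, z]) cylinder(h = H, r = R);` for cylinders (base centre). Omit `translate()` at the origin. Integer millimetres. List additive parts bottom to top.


cube([230, 150, 10]);
translate([0, 0, 10]) cube([230, 10, 160]);


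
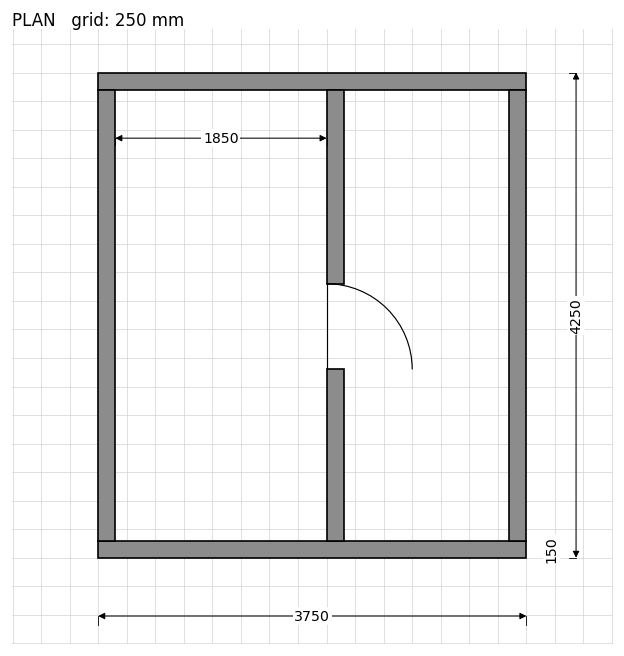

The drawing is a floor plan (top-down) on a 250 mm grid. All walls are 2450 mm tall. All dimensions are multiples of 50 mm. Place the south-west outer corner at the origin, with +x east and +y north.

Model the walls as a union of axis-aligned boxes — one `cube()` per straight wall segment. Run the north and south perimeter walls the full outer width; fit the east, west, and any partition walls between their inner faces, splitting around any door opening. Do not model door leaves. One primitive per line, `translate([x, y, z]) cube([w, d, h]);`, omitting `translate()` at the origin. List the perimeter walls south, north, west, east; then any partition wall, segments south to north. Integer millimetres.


cube([3750, 150, 2450]);
translate([0, 4100, 0]) cube([3750, 150, 2450]);
translate([0, 150, 0]) cube([150, 3950, 2450]);
translate([3600, 150, 0]) cube([150, 3950, 2450]);
translate([2000, 150, 0]) cube([150, 1500, 2450]);
translate([2000, 2400, 0]) cube([150, 1700, 2450]);


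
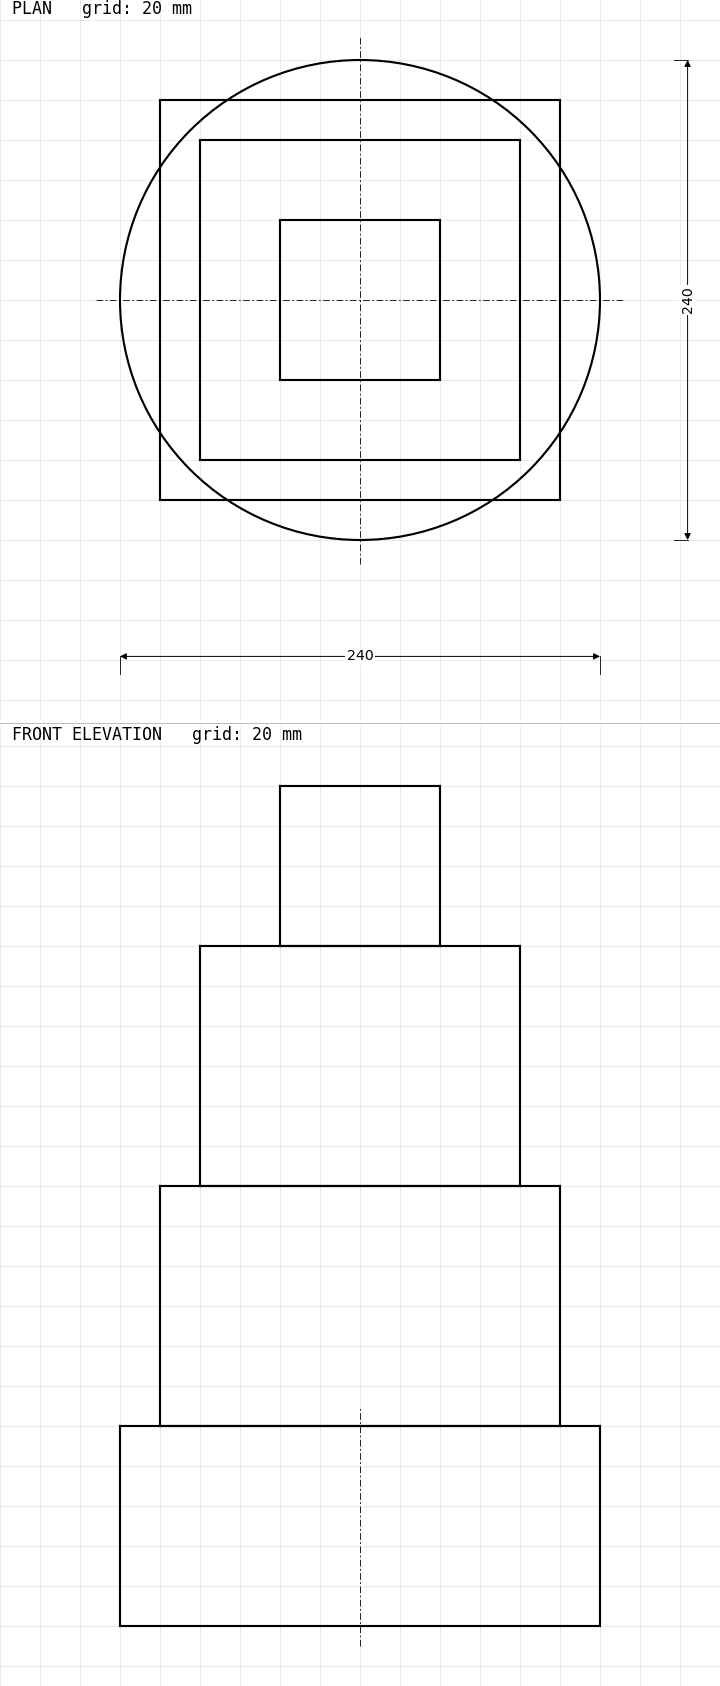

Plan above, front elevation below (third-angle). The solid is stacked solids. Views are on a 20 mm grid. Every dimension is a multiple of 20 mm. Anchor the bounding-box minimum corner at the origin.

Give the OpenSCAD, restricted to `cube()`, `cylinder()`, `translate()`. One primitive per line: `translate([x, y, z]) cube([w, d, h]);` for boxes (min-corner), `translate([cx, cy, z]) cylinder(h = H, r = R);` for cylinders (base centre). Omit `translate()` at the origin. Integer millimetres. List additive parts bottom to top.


translate([120, 120, 0]) cylinder(h = 100, r = 120);
translate([20, 20, 100]) cube([200, 200, 120]);
translate([40, 40, 220]) cube([160, 160, 120]);
translate([80, 80, 340]) cube([80, 80, 80]);


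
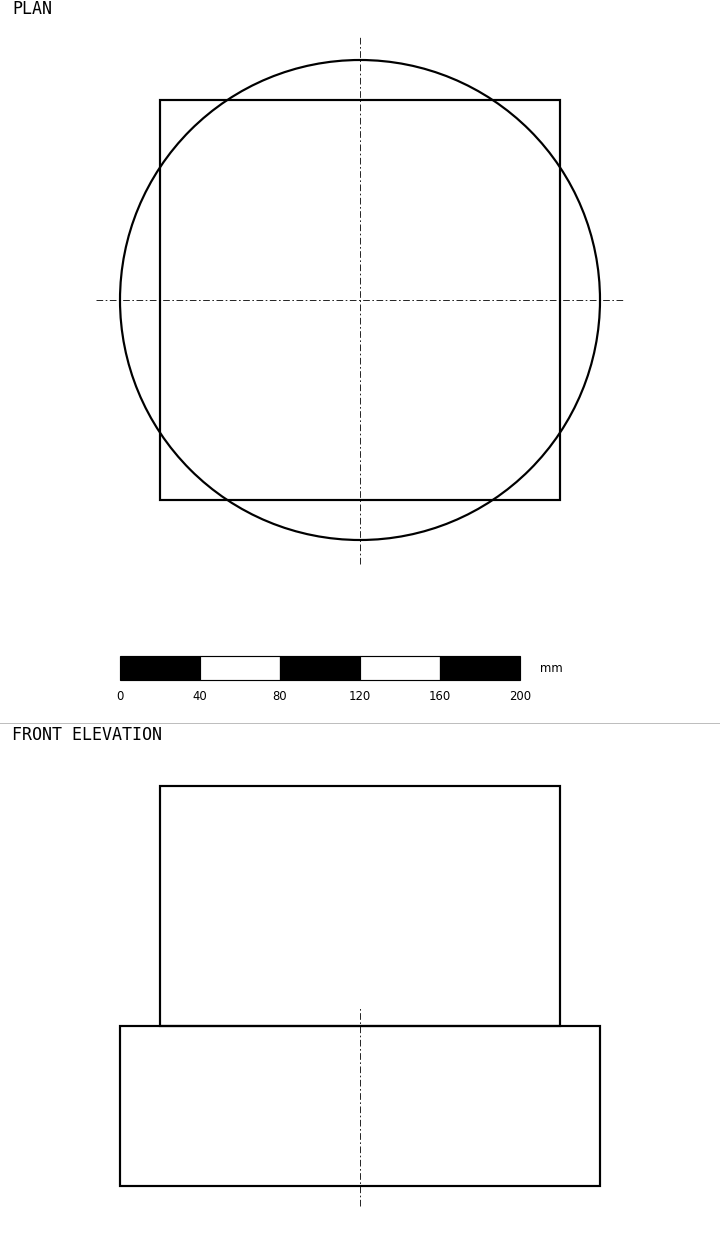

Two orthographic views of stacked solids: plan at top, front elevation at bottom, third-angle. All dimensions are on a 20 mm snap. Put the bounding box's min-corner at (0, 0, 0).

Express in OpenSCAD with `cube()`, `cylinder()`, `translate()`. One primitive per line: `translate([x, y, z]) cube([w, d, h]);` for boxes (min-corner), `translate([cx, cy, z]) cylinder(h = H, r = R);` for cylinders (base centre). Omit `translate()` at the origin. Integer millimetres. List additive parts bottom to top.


translate([120, 120, 0]) cylinder(h = 80, r = 120);
translate([20, 20, 80]) cube([200, 200, 120]);


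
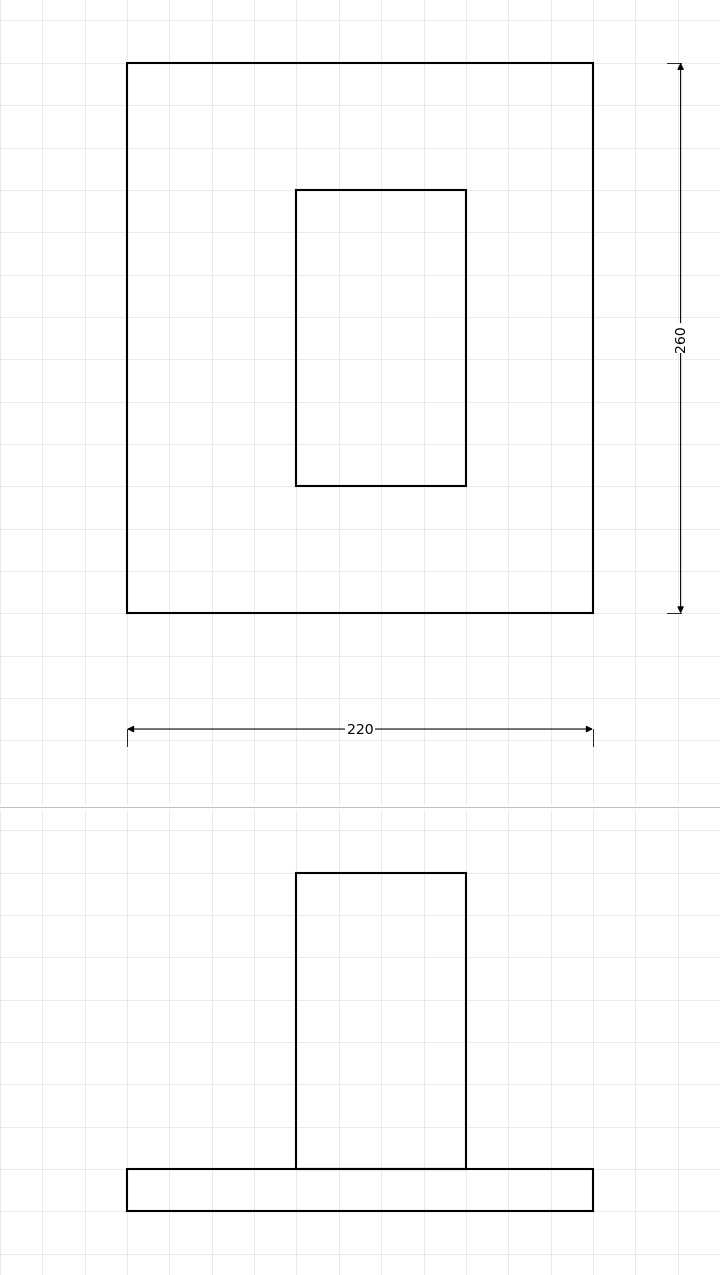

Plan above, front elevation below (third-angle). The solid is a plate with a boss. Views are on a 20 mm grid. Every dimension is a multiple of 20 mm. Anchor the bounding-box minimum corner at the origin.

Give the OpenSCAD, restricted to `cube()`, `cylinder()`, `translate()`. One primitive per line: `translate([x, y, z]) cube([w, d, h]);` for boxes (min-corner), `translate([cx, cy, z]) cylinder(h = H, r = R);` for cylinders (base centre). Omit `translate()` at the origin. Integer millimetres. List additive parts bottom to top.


cube([220, 260, 20]);
translate([80, 60, 20]) cube([80, 140, 140]);
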